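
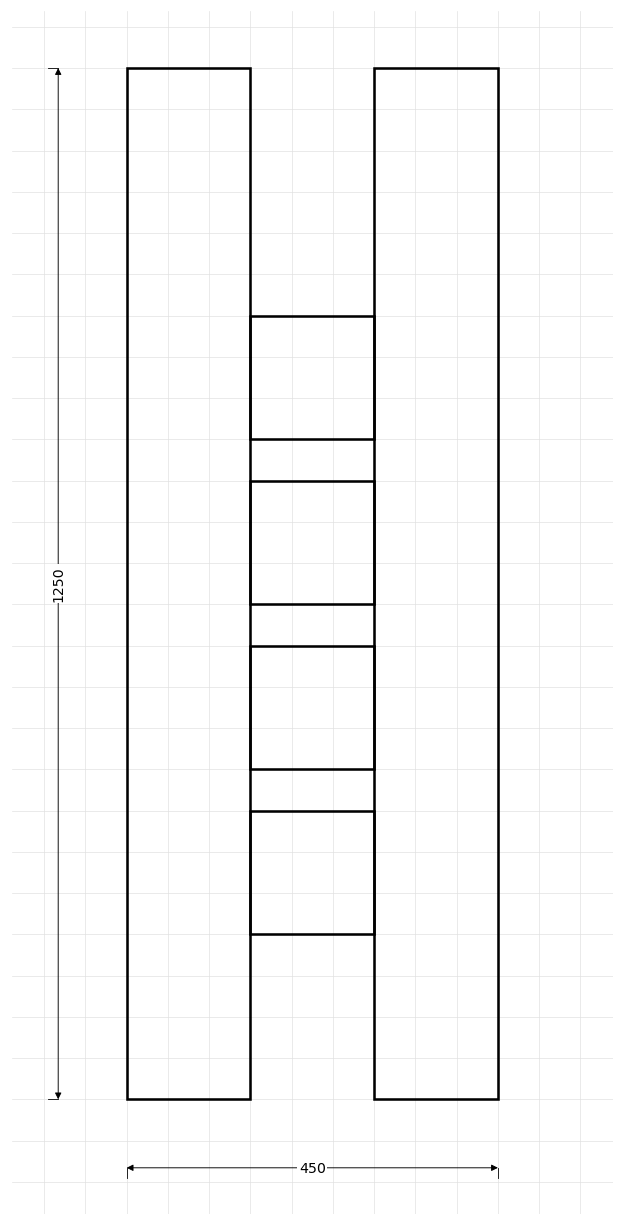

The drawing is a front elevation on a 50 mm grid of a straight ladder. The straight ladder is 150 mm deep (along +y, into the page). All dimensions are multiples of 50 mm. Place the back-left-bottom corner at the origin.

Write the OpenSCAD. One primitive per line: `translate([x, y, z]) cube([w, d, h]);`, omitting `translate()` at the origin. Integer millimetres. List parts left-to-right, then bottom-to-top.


cube([150, 150, 1250]);
translate([150, 0, 200]) cube([150, 150, 150]);
translate([150, 0, 400]) cube([150, 150, 150]);
translate([150, 0, 600]) cube([150, 150, 150]);
translate([150, 0, 800]) cube([150, 150, 150]);
translate([300, 0, 0]) cube([150, 150, 1250]);


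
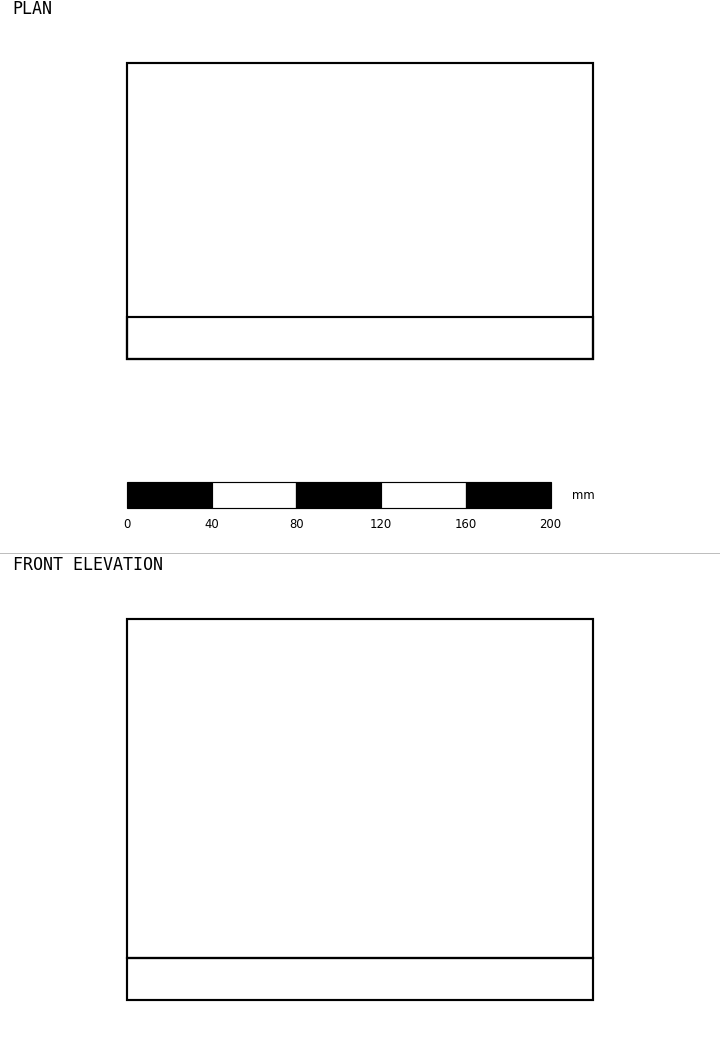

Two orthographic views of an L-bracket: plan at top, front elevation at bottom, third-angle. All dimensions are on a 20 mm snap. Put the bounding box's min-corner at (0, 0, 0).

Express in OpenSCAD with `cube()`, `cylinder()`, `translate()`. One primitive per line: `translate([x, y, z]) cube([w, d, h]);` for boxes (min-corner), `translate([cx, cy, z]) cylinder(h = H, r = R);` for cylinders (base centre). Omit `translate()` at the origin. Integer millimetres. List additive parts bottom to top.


cube([220, 140, 20]);
translate([0, 0, 20]) cube([220, 20, 160]);


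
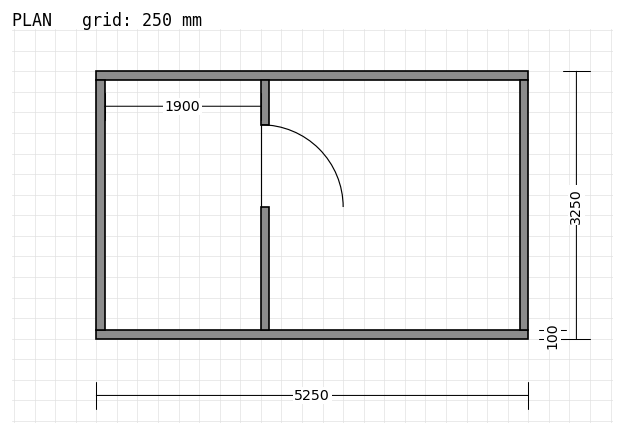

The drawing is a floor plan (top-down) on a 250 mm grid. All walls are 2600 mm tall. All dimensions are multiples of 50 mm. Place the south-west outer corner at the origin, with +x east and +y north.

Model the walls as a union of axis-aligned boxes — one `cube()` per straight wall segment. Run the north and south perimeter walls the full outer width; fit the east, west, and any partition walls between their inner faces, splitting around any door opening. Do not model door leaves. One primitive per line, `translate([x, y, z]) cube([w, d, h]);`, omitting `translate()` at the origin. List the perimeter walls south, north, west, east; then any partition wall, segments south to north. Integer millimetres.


cube([5250, 100, 2600]);
translate([0, 3150, 0]) cube([5250, 100, 2600]);
translate([0, 100, 0]) cube([100, 3050, 2600]);
translate([5150, 100, 0]) cube([100, 3050, 2600]);
translate([2000, 100, 0]) cube([100, 1500, 2600]);
translate([2000, 2600, 0]) cube([100, 550, 2600]);


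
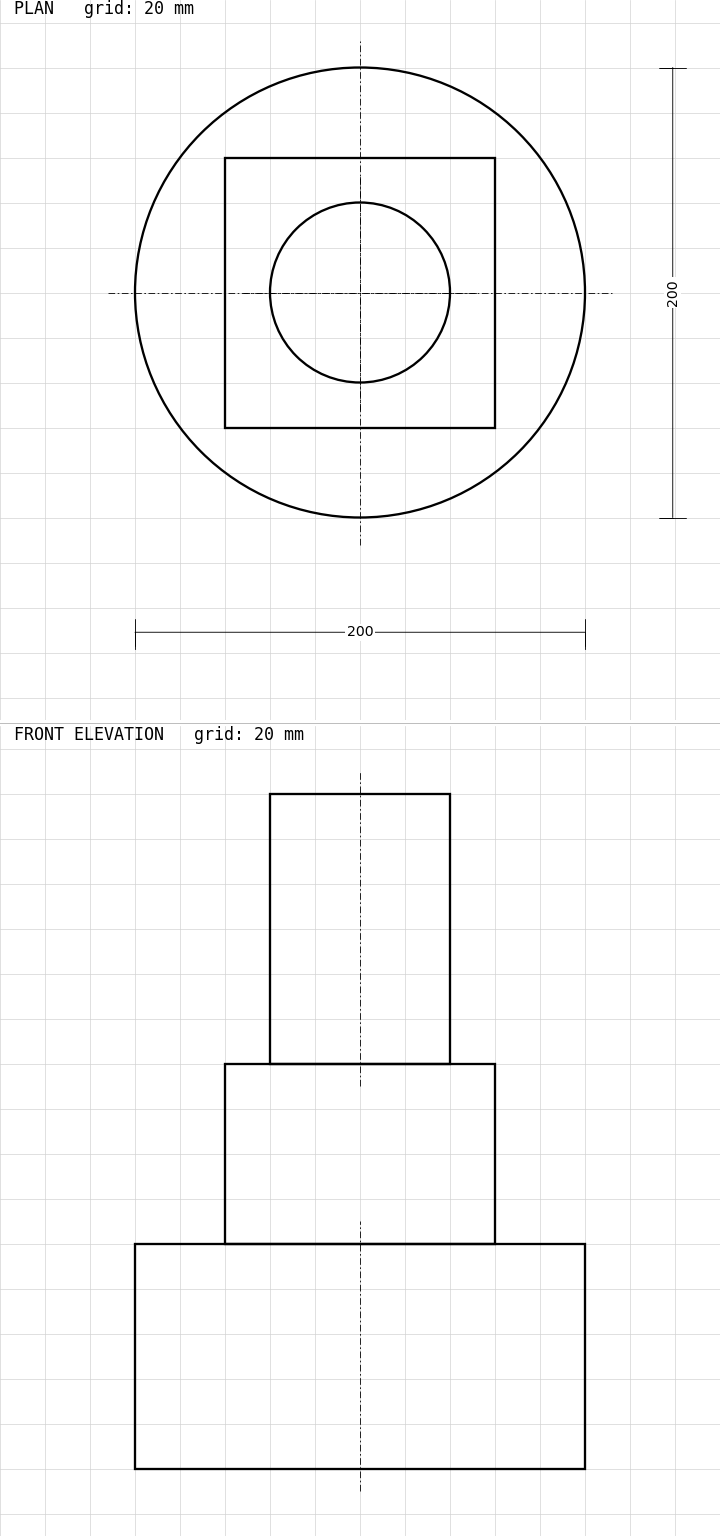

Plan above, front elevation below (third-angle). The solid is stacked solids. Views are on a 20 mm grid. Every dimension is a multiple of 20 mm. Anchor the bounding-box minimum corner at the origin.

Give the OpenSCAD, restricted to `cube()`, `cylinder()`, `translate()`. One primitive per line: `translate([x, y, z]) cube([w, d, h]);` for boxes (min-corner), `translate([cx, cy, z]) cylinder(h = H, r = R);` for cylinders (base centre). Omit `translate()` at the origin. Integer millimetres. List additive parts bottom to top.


translate([100, 100, 0]) cylinder(h = 100, r = 100);
translate([40, 40, 100]) cube([120, 120, 80]);
translate([100, 100, 180]) cylinder(h = 120, r = 40);


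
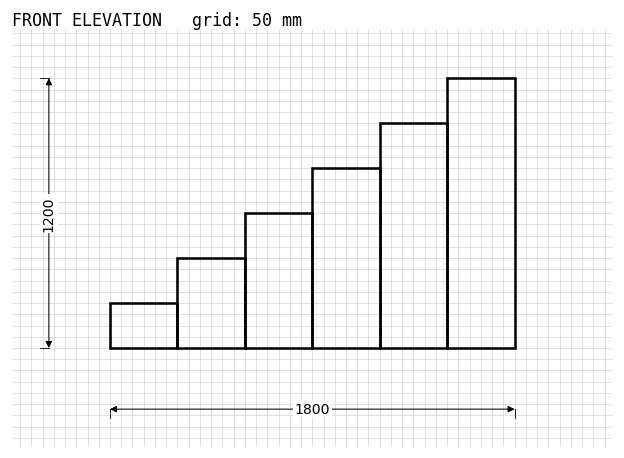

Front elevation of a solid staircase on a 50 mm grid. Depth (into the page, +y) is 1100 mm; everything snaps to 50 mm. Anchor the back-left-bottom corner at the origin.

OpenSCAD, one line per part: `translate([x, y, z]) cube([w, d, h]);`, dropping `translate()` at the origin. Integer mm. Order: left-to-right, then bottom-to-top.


cube([300, 1100, 200]);
translate([300, 0, 0]) cube([300, 1100, 400]);
translate([600, 0, 0]) cube([300, 1100, 600]);
translate([900, 0, 0]) cube([300, 1100, 800]);
translate([1200, 0, 0]) cube([300, 1100, 1000]);
translate([1500, 0, 0]) cube([300, 1100, 1200]);


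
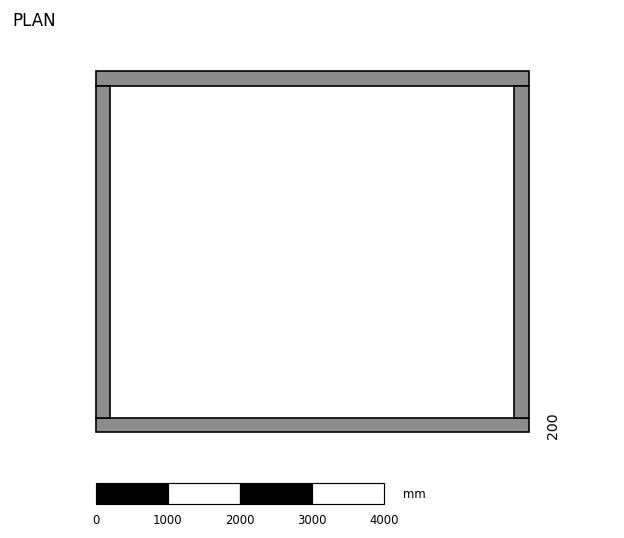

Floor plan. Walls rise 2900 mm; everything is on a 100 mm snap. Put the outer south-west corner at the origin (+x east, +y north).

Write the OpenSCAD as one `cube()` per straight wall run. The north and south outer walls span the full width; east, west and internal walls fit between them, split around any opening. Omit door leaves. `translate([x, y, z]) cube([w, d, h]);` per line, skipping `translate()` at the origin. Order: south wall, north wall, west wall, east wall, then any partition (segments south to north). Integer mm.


cube([6000, 200, 2900]);
translate([0, 4800, 0]) cube([6000, 200, 2900]);
translate([0, 200, 0]) cube([200, 4600, 2900]);
translate([5800, 200, 0]) cube([200, 4600, 2900]);


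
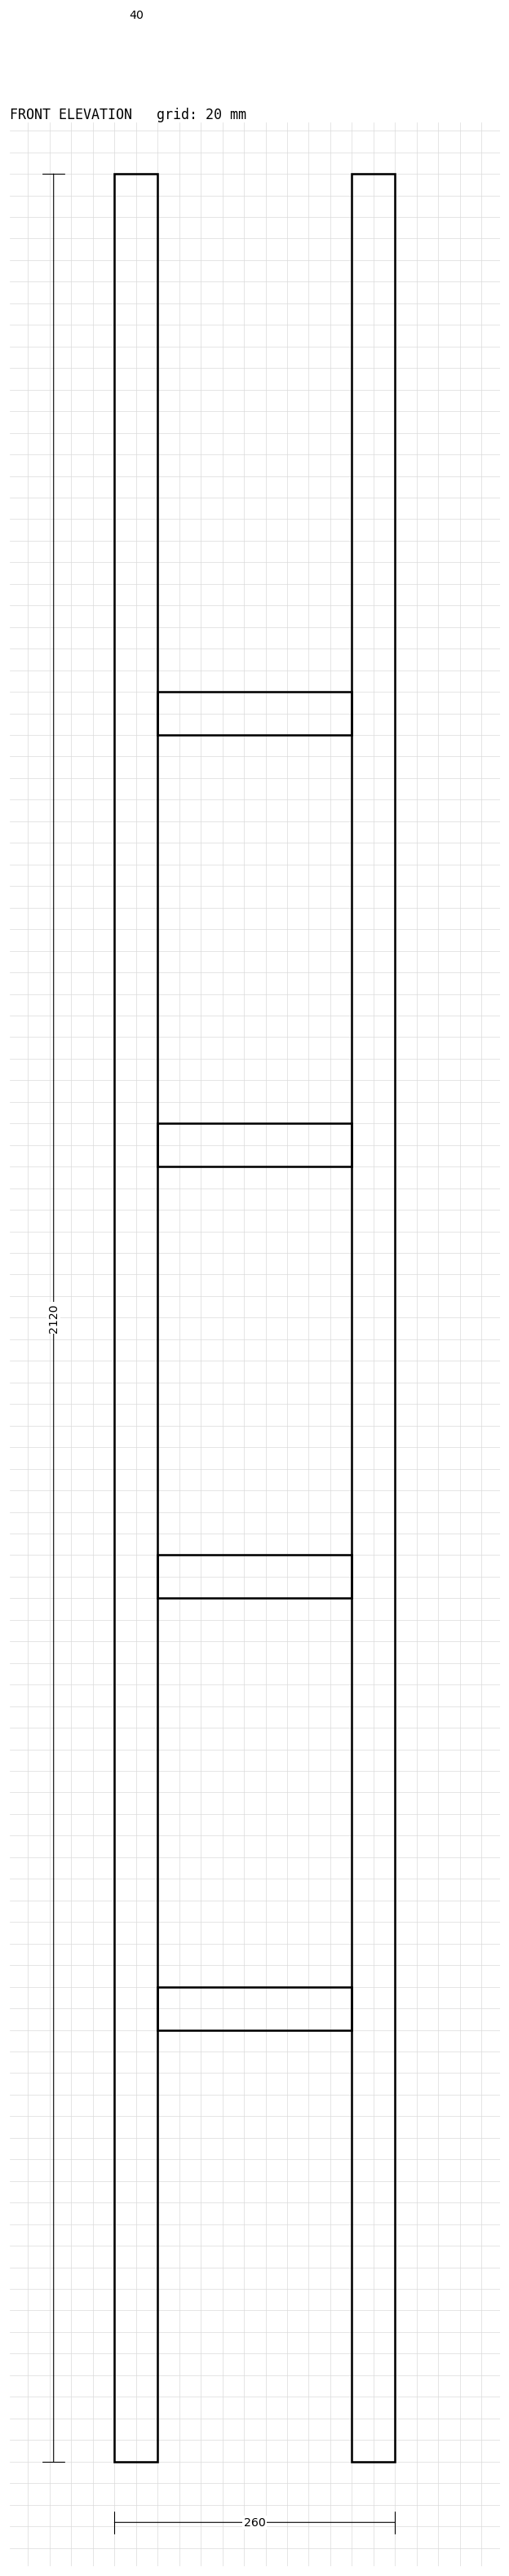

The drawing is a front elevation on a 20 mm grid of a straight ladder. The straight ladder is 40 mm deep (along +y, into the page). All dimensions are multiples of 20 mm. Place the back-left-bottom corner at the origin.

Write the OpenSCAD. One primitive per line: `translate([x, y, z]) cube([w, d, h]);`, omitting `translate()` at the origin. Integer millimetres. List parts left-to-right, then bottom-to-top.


cube([40, 40, 2120]);
translate([40, 0, 400]) cube([180, 40, 40]);
translate([40, 0, 800]) cube([180, 40, 40]);
translate([40, 0, 1200]) cube([180, 40, 40]);
translate([40, 0, 1600]) cube([180, 40, 40]);
translate([220, 0, 0]) cube([40, 40, 2120]);


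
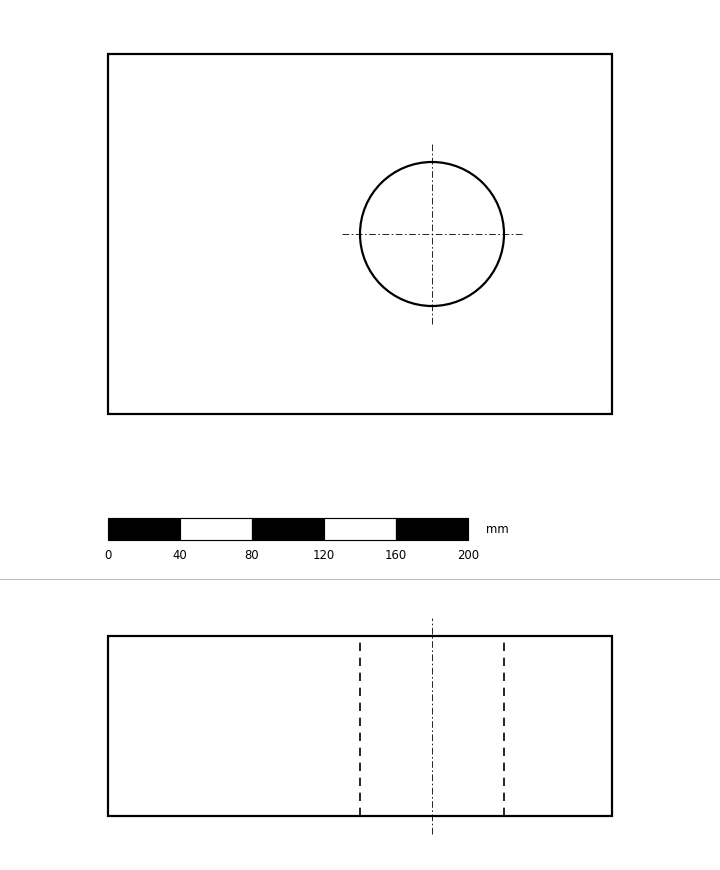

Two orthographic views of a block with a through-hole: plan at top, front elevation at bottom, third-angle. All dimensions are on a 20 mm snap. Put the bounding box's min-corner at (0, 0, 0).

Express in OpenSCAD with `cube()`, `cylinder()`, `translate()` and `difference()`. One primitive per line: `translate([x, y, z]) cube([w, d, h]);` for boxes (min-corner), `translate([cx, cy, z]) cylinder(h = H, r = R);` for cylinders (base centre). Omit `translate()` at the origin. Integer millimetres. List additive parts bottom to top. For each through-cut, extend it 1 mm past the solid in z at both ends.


difference() {
  cube([280, 200, 100]);
  translate([180, 100, -1]) cylinder(h = 102, r = 40);
}


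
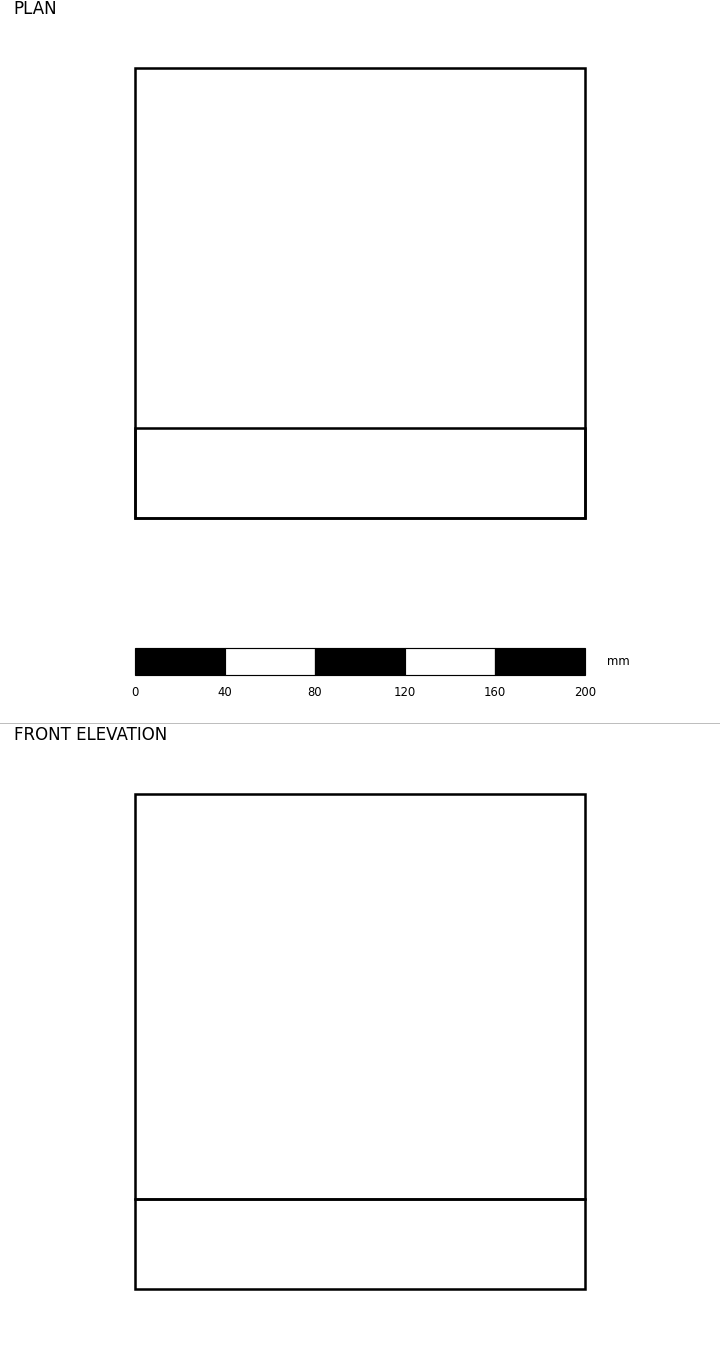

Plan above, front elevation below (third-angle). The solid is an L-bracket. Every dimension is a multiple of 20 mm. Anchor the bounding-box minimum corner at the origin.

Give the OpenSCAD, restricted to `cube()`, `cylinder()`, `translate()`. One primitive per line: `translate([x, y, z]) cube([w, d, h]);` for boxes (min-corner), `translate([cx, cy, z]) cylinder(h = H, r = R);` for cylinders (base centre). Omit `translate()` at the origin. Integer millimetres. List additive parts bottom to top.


cube([200, 200, 40]);
translate([0, 0, 40]) cube([200, 40, 180]);


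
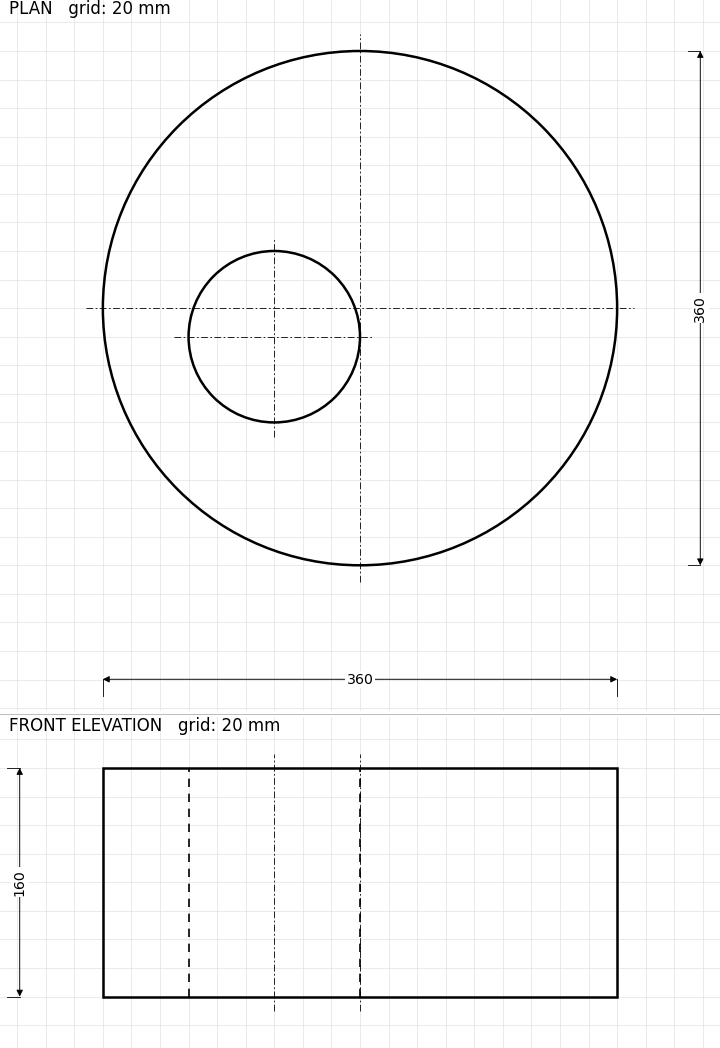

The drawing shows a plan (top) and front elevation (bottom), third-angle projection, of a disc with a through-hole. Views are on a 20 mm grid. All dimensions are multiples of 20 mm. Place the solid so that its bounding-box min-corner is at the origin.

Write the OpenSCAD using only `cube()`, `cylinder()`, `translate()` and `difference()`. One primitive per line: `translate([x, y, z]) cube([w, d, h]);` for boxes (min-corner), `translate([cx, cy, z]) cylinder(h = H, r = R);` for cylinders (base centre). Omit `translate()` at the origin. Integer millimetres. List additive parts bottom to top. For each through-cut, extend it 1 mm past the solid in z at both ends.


difference() {
  translate([180, 180, 0]) cylinder(h = 160, r = 180);
  translate([120, 160, -1]) cylinder(h = 162, r = 60);
}


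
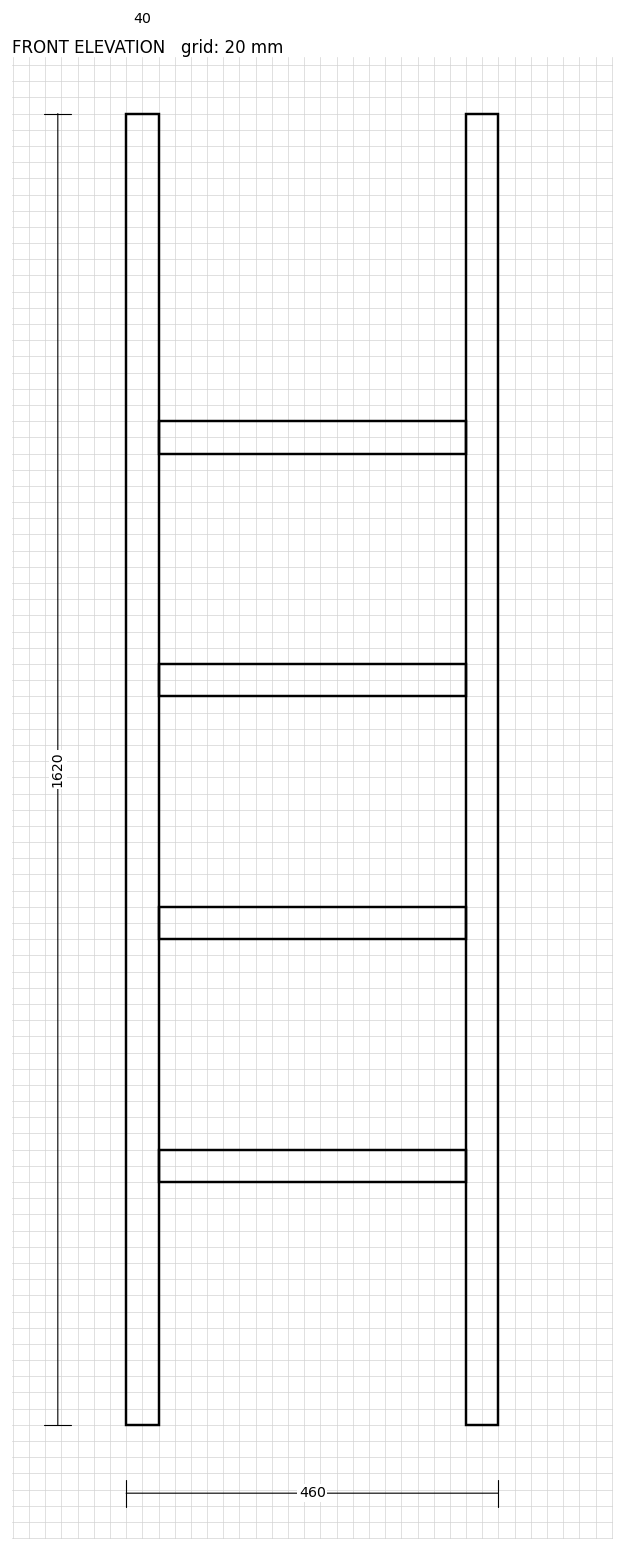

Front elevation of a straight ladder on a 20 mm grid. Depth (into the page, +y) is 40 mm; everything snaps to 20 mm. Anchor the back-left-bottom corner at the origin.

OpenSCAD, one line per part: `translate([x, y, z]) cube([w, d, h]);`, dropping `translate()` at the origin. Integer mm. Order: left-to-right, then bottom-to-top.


cube([40, 40, 1620]);
translate([40, 0, 300]) cube([380, 40, 40]);
translate([40, 0, 600]) cube([380, 40, 40]);
translate([40, 0, 900]) cube([380, 40, 40]);
translate([40, 0, 1200]) cube([380, 40, 40]);
translate([420, 0, 0]) cube([40, 40, 1620]);


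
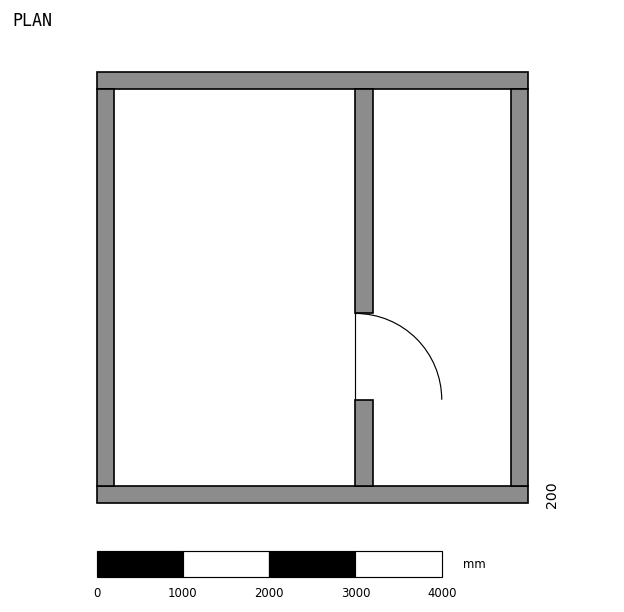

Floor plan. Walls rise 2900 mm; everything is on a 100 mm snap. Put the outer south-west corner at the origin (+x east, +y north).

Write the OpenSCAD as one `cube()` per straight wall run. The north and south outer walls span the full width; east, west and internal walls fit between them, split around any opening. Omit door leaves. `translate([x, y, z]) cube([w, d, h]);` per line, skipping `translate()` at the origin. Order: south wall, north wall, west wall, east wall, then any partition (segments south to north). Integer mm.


cube([5000, 200, 2900]);
translate([0, 4800, 0]) cube([5000, 200, 2900]);
translate([0, 200, 0]) cube([200, 4600, 2900]);
translate([4800, 200, 0]) cube([200, 4600, 2900]);
translate([3000, 200, 0]) cube([200, 1000, 2900]);
translate([3000, 2200, 0]) cube([200, 2600, 2900]);


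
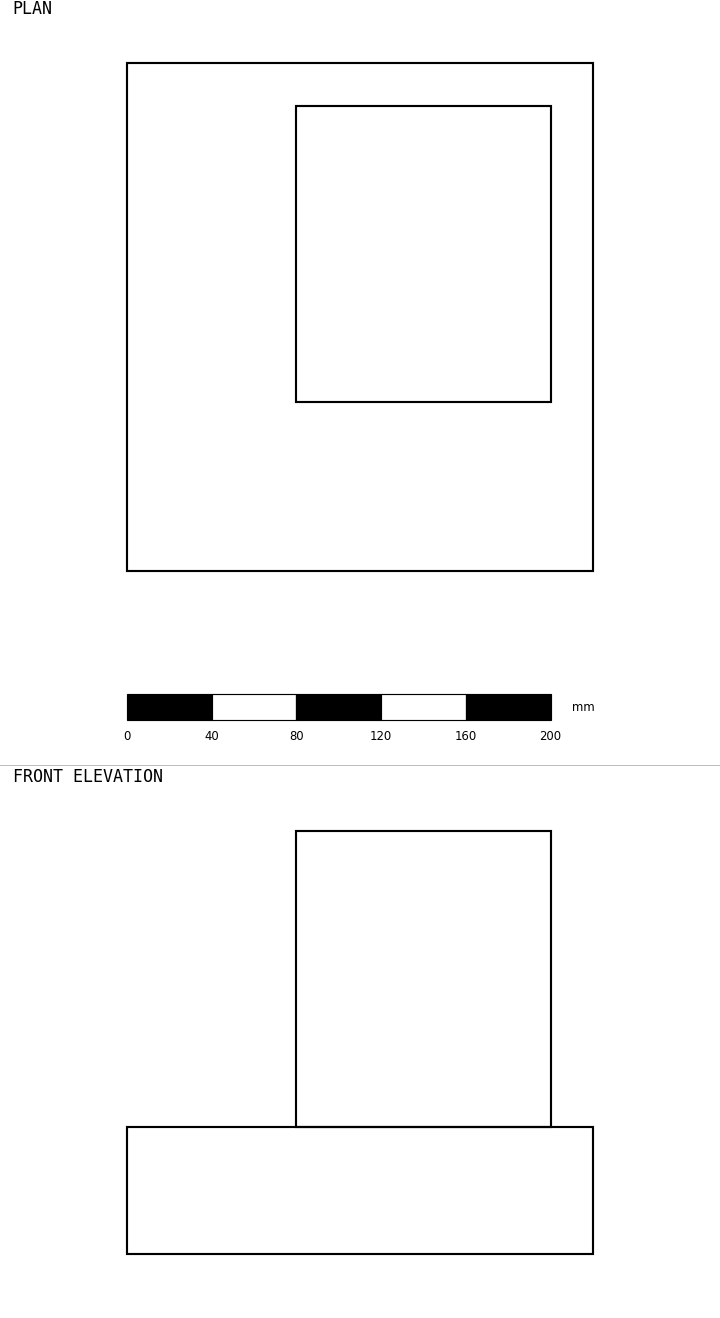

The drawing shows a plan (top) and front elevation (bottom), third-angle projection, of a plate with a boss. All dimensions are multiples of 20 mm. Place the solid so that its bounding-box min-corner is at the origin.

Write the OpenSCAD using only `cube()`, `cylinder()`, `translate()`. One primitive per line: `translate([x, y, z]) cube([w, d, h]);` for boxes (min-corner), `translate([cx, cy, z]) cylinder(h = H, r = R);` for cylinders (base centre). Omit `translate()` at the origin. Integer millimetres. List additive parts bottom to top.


cube([220, 240, 60]);
translate([80, 80, 60]) cube([120, 140, 140]);


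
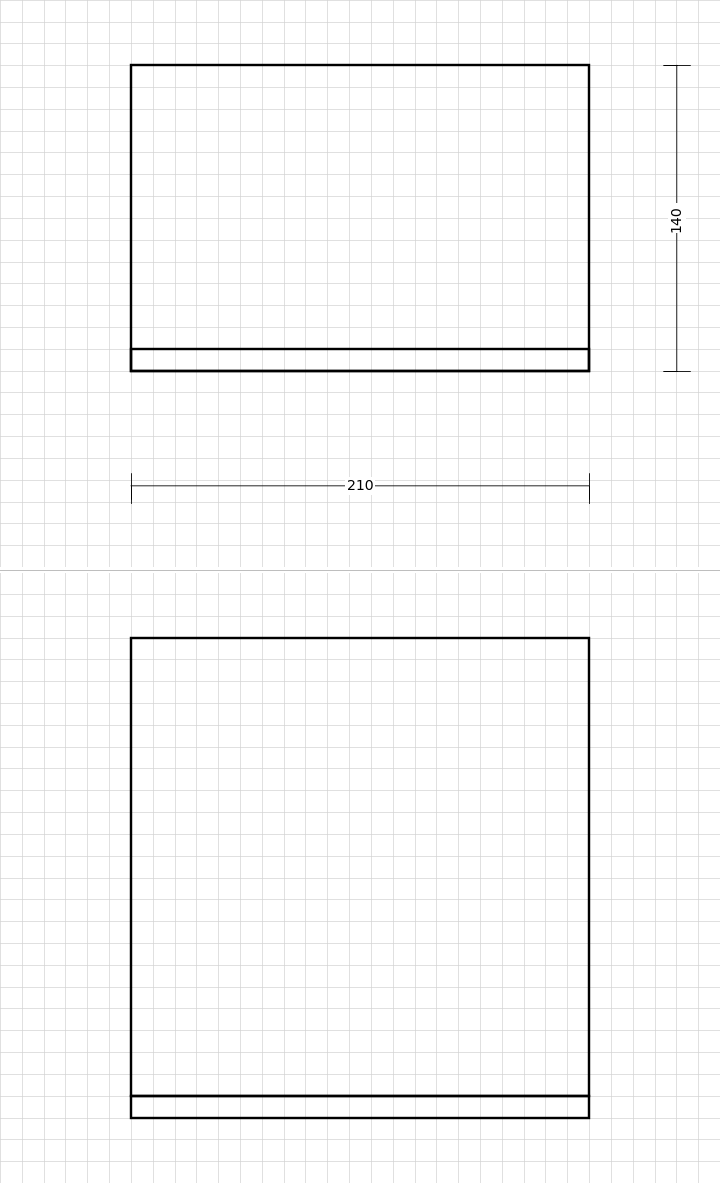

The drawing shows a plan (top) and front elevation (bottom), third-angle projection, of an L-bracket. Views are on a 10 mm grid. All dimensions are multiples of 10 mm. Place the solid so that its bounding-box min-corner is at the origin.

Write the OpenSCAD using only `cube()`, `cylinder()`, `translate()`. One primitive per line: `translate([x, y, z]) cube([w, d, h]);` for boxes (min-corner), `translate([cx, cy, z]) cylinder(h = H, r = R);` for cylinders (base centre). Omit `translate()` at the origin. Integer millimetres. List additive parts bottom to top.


cube([210, 140, 10]);
translate([0, 0, 10]) cube([210, 10, 210]);


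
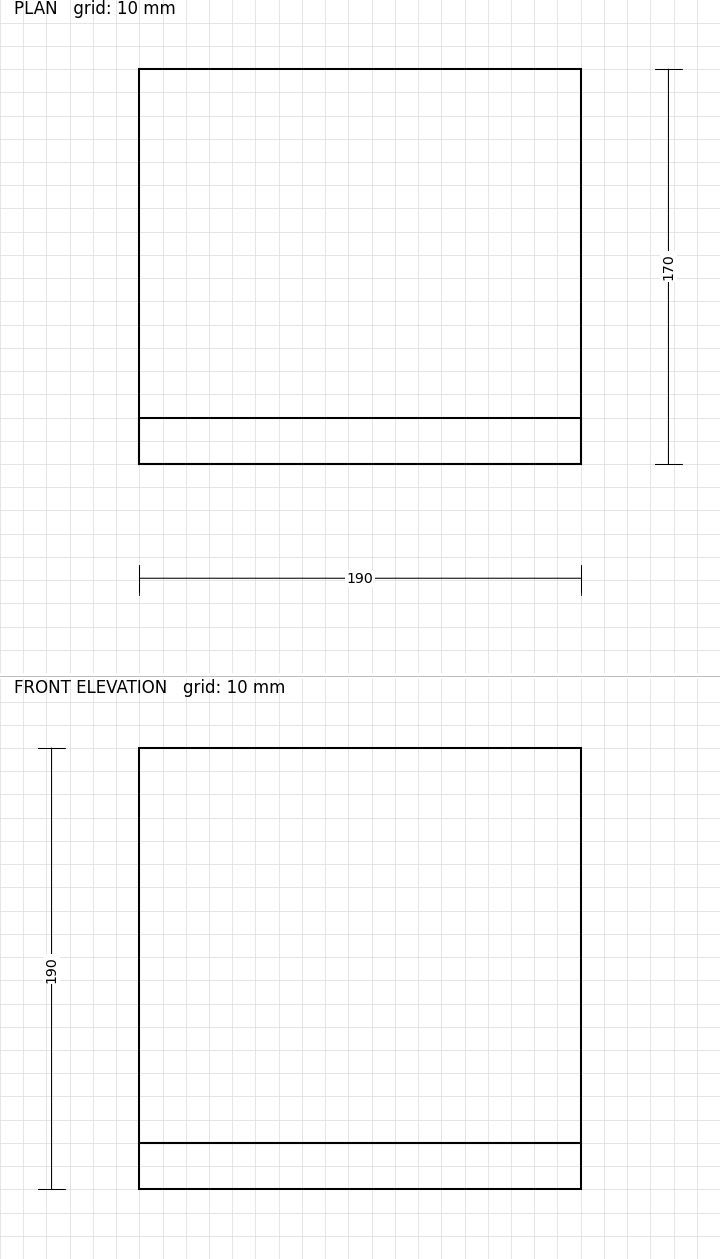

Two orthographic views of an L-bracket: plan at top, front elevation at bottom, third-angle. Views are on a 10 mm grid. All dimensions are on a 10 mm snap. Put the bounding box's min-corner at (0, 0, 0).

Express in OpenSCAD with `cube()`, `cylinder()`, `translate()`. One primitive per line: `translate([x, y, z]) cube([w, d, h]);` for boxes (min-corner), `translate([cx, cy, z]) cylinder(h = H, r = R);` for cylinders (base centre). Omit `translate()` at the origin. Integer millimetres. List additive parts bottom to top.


cube([190, 170, 20]);
translate([0, 0, 20]) cube([190, 20, 170]);


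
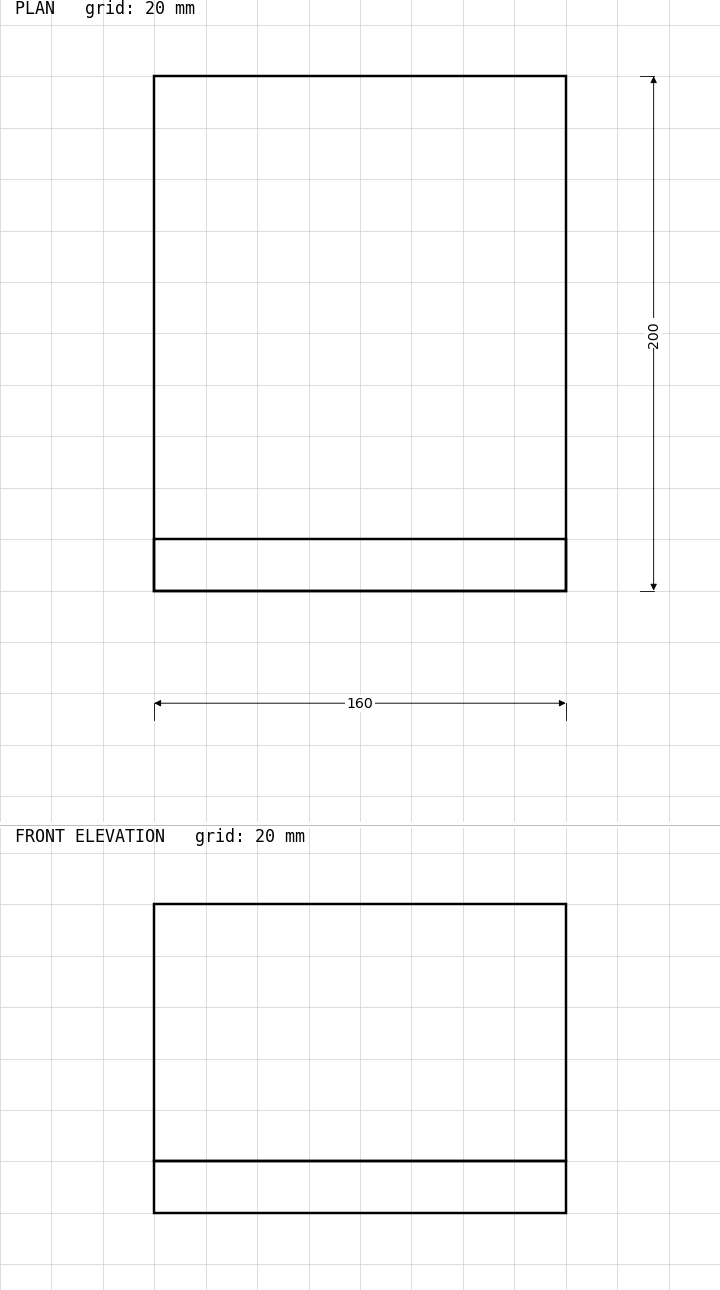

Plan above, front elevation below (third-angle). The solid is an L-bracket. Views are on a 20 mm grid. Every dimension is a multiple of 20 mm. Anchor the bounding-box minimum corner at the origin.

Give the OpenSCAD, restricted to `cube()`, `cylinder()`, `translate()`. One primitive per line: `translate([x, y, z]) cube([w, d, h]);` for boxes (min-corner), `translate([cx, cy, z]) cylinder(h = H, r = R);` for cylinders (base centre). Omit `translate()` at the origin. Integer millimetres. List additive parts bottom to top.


cube([160, 200, 20]);
translate([0, 0, 20]) cube([160, 20, 100]);


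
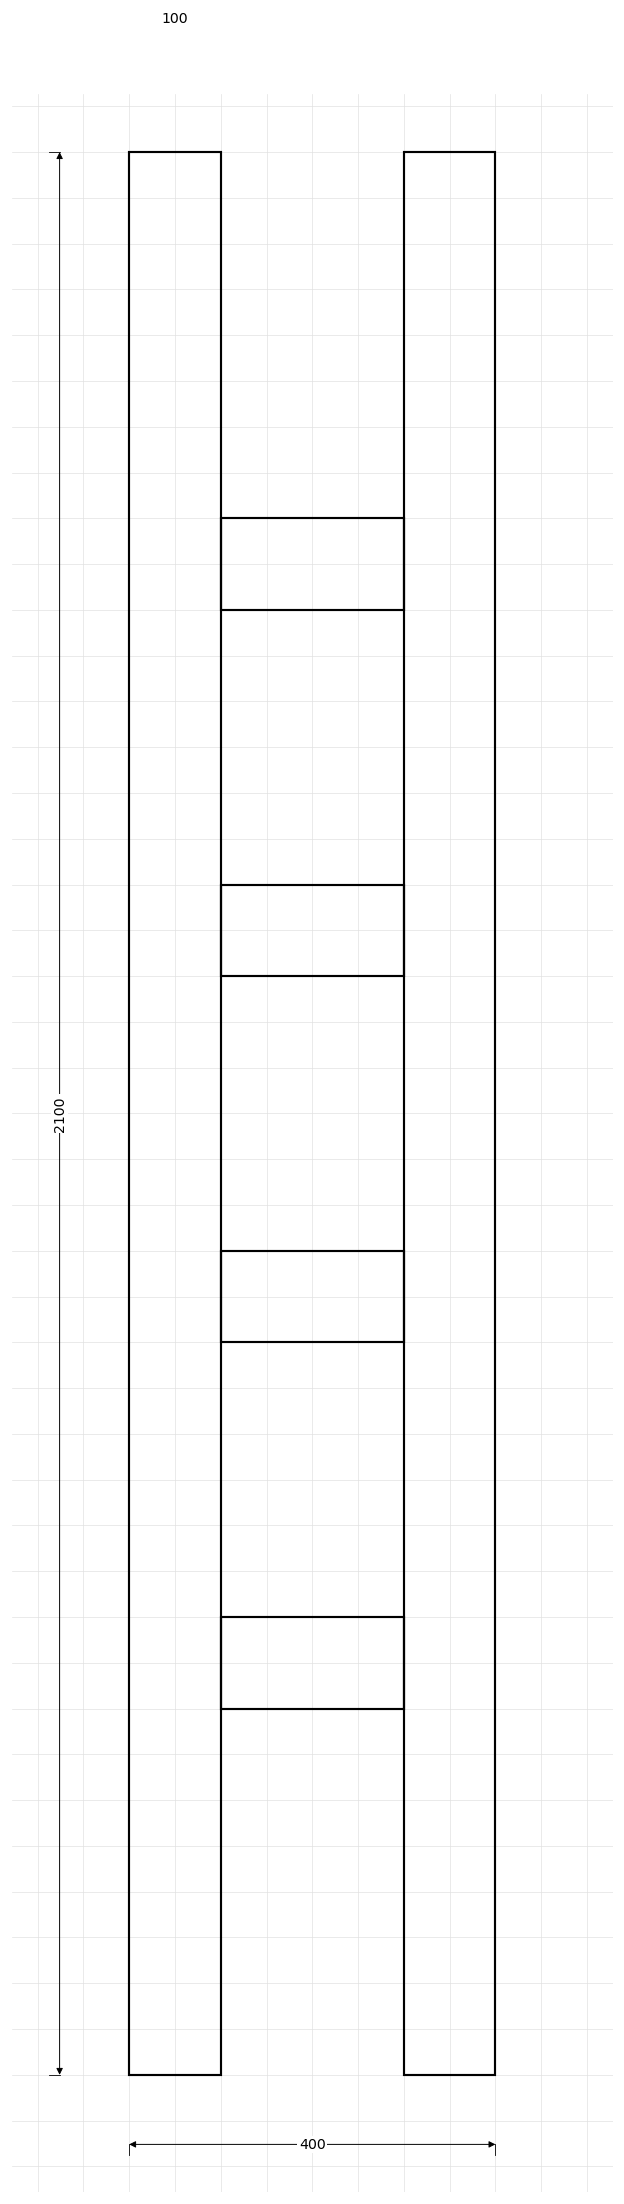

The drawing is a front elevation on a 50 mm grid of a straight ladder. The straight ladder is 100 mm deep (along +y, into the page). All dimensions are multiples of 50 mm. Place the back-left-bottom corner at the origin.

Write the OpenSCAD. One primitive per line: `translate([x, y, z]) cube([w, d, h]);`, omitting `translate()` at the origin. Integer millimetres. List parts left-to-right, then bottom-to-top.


cube([100, 100, 2100]);
translate([100, 0, 400]) cube([200, 100, 100]);
translate([100, 0, 800]) cube([200, 100, 100]);
translate([100, 0, 1200]) cube([200, 100, 100]);
translate([100, 0, 1600]) cube([200, 100, 100]);
translate([300, 0, 0]) cube([100, 100, 2100]);


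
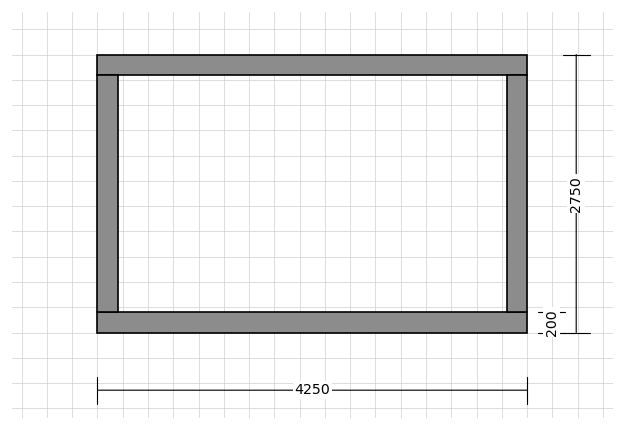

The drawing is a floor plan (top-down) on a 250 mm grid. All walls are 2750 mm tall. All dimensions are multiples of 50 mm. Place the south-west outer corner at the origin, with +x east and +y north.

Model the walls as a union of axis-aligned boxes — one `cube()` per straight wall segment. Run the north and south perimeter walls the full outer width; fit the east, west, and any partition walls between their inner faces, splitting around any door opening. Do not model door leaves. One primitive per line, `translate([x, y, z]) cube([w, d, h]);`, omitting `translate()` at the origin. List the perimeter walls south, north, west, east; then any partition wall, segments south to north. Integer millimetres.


cube([4250, 200, 2750]);
translate([0, 2550, 0]) cube([4250, 200, 2750]);
translate([0, 200, 0]) cube([200, 2350, 2750]);
translate([4050, 200, 0]) cube([200, 2350, 2750]);


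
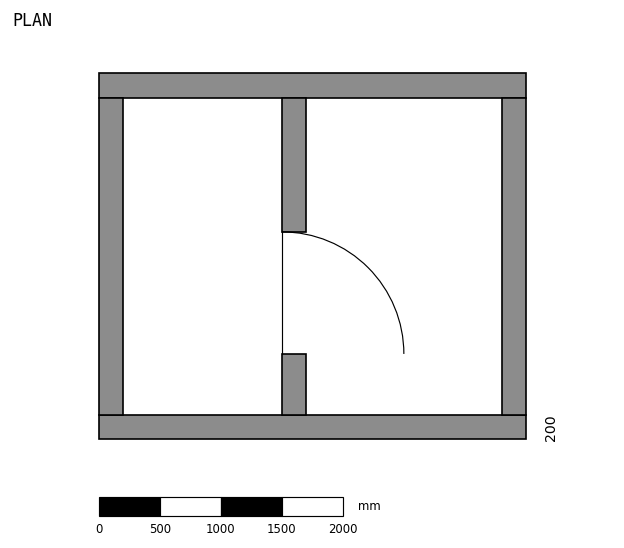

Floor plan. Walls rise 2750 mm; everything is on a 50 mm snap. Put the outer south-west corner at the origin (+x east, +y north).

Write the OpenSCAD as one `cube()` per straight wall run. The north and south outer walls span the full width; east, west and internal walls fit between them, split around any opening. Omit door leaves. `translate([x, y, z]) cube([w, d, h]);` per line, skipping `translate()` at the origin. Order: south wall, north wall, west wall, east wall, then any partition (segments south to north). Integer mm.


cube([3500, 200, 2750]);
translate([0, 2800, 0]) cube([3500, 200, 2750]);
translate([0, 200, 0]) cube([200, 2600, 2750]);
translate([3300, 200, 0]) cube([200, 2600, 2750]);
translate([1500, 200, 0]) cube([200, 500, 2750]);
translate([1500, 1700, 0]) cube([200, 1100, 2750]);


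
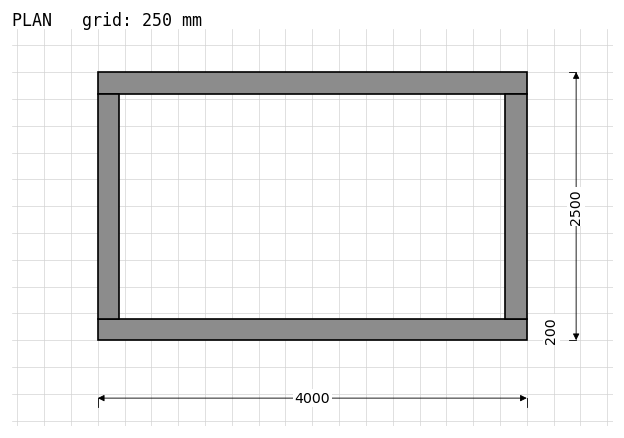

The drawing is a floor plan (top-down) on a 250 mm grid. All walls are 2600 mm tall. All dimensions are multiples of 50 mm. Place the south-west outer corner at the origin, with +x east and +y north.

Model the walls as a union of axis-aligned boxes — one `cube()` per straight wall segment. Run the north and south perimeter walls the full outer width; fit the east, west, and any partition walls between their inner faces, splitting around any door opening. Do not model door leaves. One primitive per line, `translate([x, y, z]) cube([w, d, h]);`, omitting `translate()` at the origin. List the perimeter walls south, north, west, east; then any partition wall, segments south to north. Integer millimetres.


cube([4000, 200, 2600]);
translate([0, 2300, 0]) cube([4000, 200, 2600]);
translate([0, 200, 0]) cube([200, 2100, 2600]);
translate([3800, 200, 0]) cube([200, 2100, 2600]);


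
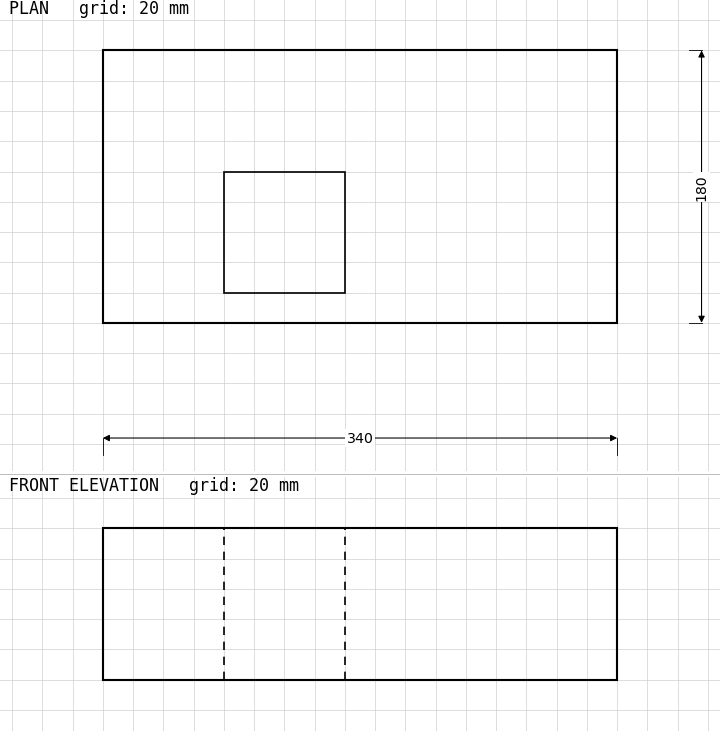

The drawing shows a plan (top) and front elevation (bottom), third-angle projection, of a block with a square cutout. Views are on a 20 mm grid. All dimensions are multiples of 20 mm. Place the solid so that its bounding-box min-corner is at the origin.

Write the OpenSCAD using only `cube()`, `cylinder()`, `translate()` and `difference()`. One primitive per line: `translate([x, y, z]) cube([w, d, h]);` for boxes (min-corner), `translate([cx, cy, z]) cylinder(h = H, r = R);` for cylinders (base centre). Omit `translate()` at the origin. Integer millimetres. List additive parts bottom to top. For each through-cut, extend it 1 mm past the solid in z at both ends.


difference() {
  cube([340, 180, 100]);
  translate([80, 20, -1]) cube([80, 80, 102]);
}


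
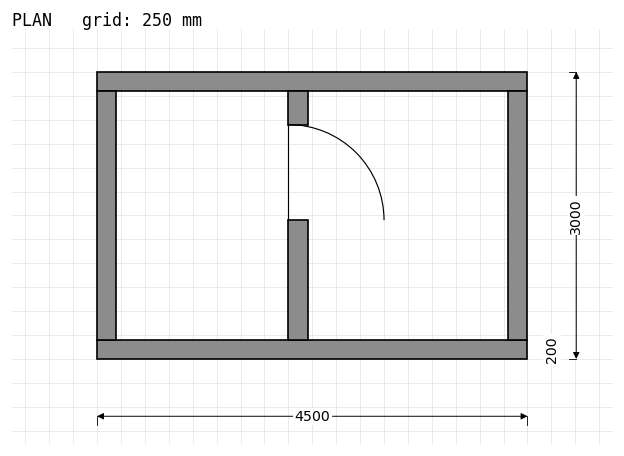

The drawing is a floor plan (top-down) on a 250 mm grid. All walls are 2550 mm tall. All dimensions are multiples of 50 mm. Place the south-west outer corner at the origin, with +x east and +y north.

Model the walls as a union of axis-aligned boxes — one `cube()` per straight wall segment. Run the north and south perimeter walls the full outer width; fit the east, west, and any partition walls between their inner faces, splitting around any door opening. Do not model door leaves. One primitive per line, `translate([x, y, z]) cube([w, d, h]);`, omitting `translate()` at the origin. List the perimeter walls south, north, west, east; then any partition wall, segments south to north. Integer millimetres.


cube([4500, 200, 2550]);
translate([0, 2800, 0]) cube([4500, 200, 2550]);
translate([0, 200, 0]) cube([200, 2600, 2550]);
translate([4300, 200, 0]) cube([200, 2600, 2550]);
translate([2000, 200, 0]) cube([200, 1250, 2550]);
translate([2000, 2450, 0]) cube([200, 350, 2550]);


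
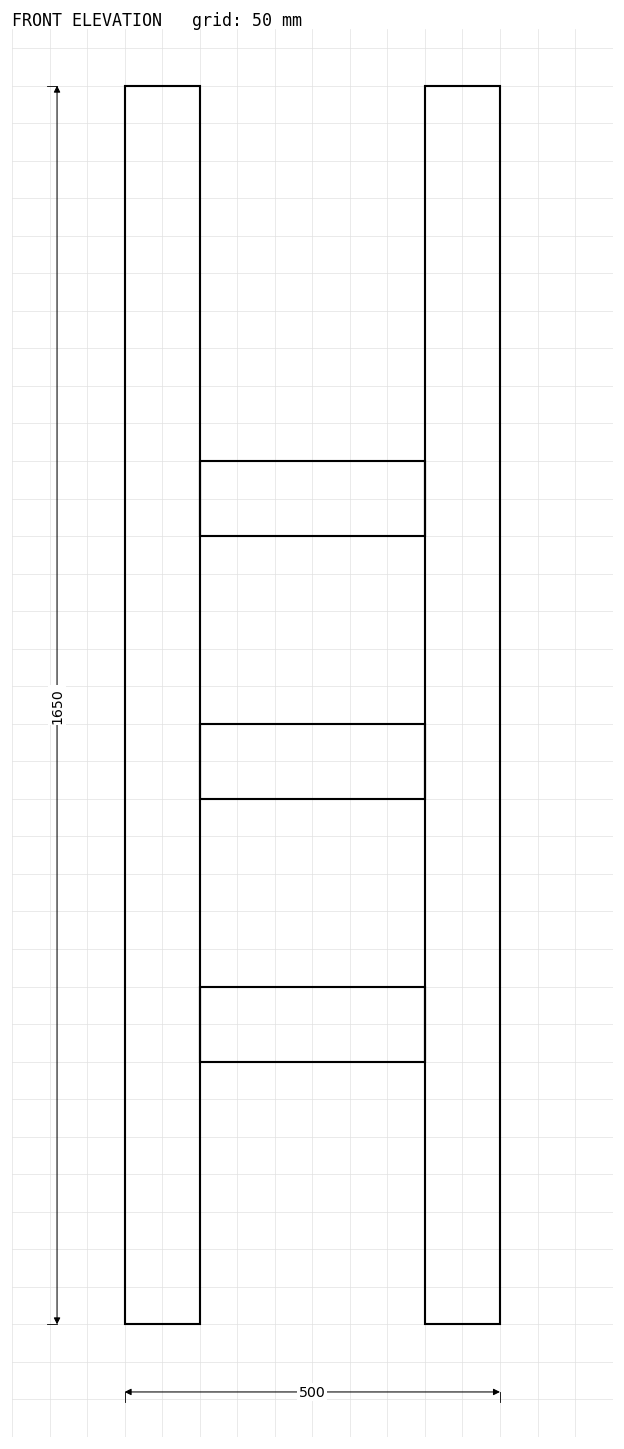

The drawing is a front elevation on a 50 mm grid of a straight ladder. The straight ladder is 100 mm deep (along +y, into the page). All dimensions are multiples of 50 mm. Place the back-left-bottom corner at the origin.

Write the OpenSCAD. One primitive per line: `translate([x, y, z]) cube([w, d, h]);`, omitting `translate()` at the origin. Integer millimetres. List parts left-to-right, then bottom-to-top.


cube([100, 100, 1650]);
translate([100, 0, 350]) cube([300, 100, 100]);
translate([100, 0, 700]) cube([300, 100, 100]);
translate([100, 0, 1050]) cube([300, 100, 100]);
translate([400, 0, 0]) cube([100, 100, 1650]);


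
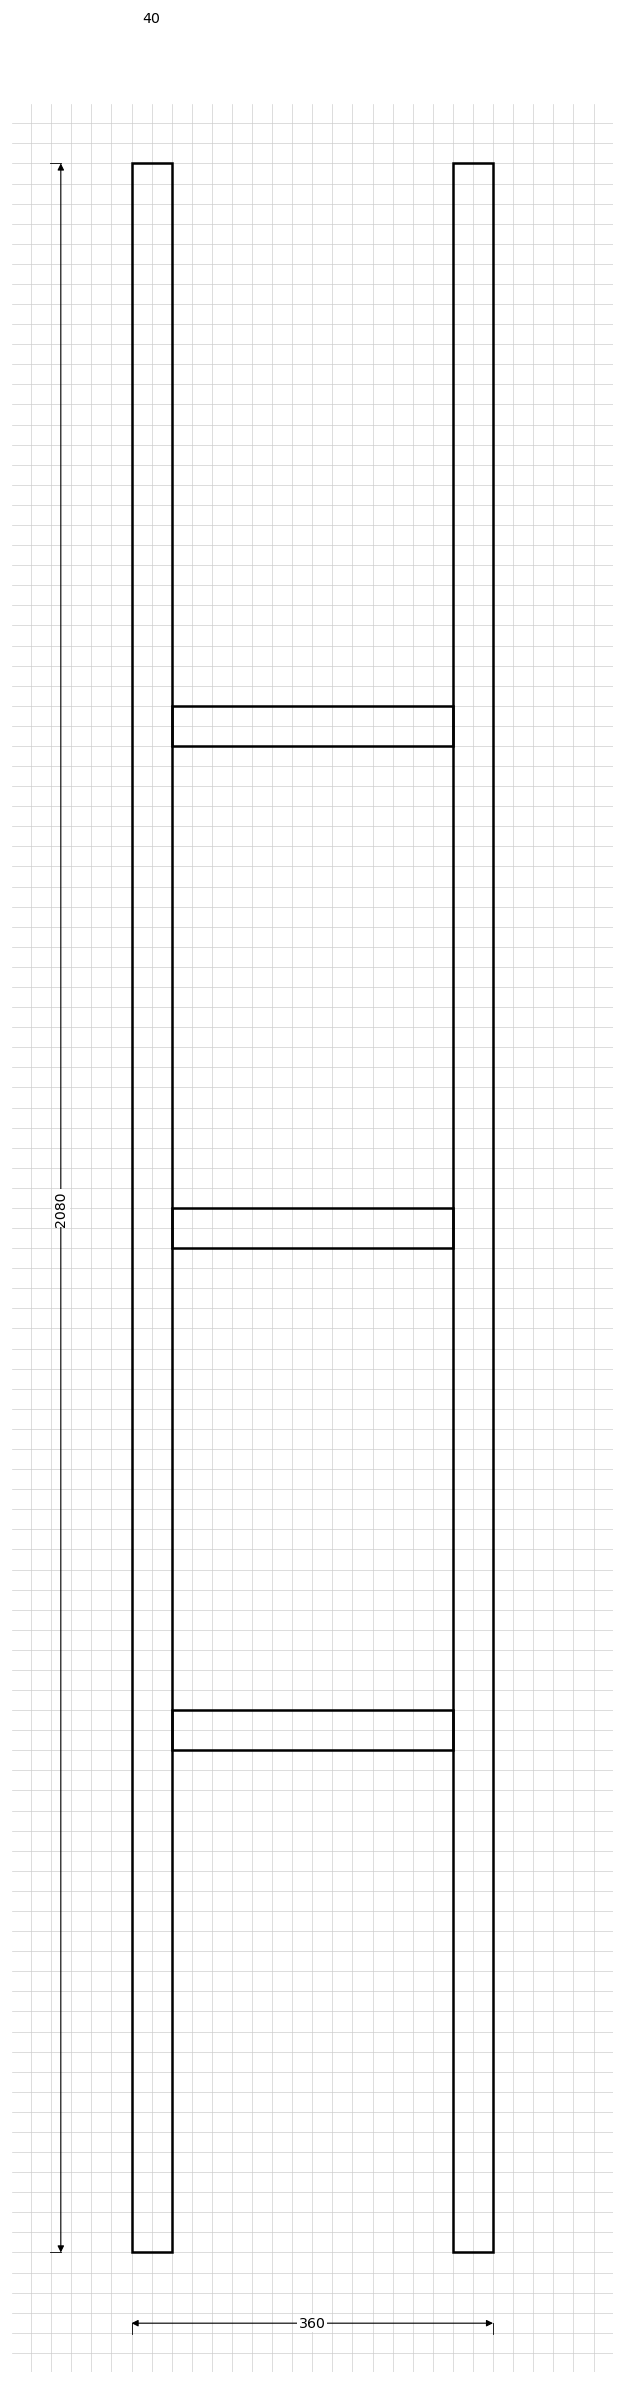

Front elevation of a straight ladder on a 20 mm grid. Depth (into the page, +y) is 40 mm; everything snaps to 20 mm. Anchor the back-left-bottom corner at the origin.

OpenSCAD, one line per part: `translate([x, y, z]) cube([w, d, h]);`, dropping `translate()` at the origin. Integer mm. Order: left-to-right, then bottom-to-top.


cube([40, 40, 2080]);
translate([40, 0, 500]) cube([280, 40, 40]);
translate([40, 0, 1000]) cube([280, 40, 40]);
translate([40, 0, 1500]) cube([280, 40, 40]);
translate([320, 0, 0]) cube([40, 40, 2080]);


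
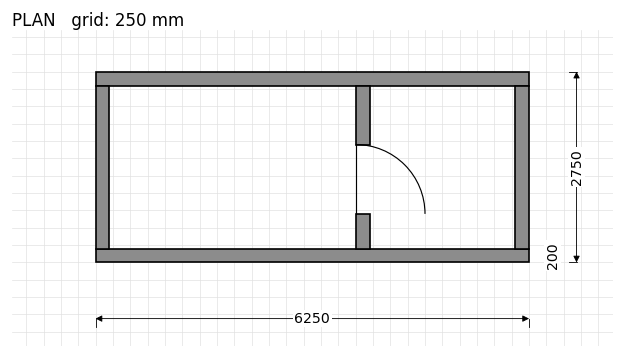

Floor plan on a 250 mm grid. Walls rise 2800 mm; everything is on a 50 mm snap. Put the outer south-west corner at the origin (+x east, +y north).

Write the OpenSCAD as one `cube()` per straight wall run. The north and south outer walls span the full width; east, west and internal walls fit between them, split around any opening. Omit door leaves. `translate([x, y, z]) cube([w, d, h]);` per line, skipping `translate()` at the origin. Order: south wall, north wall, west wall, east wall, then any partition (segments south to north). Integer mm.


cube([6250, 200, 2800]);
translate([0, 2550, 0]) cube([6250, 200, 2800]);
translate([0, 200, 0]) cube([200, 2350, 2800]);
translate([6050, 200, 0]) cube([200, 2350, 2800]);
translate([3750, 200, 0]) cube([200, 500, 2800]);
translate([3750, 1700, 0]) cube([200, 850, 2800]);


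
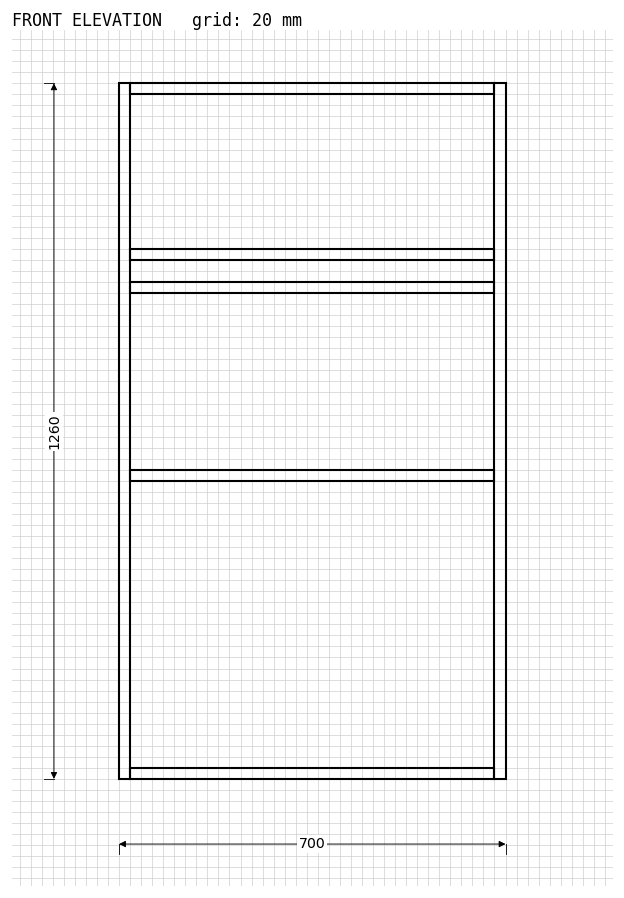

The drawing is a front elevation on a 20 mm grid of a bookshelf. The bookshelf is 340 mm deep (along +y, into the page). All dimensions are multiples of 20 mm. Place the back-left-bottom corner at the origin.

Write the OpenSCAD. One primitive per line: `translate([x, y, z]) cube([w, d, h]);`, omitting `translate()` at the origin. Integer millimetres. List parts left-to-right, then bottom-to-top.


cube([20, 340, 1260]);
translate([20, 0, 0]) cube([660, 340, 20]);
translate([20, 0, 540]) cube([660, 340, 20]);
translate([20, 0, 880]) cube([660, 340, 20]);
translate([20, 0, 940]) cube([660, 340, 20]);
translate([20, 0, 1240]) cube([660, 340, 20]);
translate([680, 0, 0]) cube([20, 340, 1260]);


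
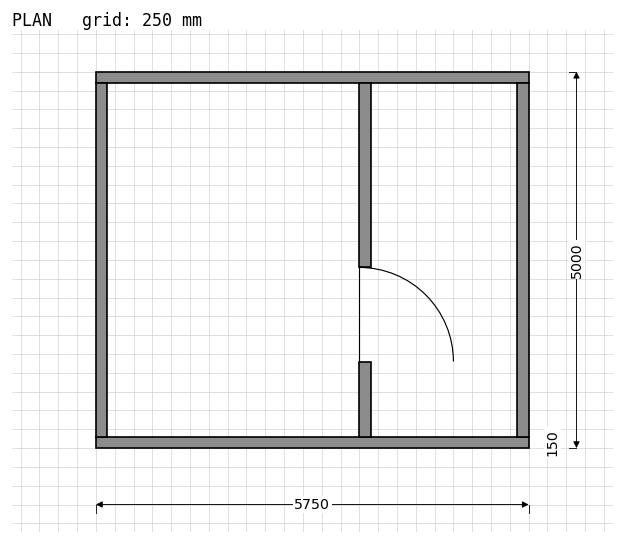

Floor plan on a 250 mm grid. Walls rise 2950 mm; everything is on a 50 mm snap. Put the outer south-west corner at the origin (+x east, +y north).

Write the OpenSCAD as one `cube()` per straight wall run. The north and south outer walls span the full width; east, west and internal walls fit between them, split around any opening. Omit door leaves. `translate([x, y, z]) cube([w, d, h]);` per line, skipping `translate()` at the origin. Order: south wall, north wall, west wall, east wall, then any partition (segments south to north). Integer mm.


cube([5750, 150, 2950]);
translate([0, 4850, 0]) cube([5750, 150, 2950]);
translate([0, 150, 0]) cube([150, 4700, 2950]);
translate([5600, 150, 0]) cube([150, 4700, 2950]);
translate([3500, 150, 0]) cube([150, 1000, 2950]);
translate([3500, 2400, 0]) cube([150, 2450, 2950]);


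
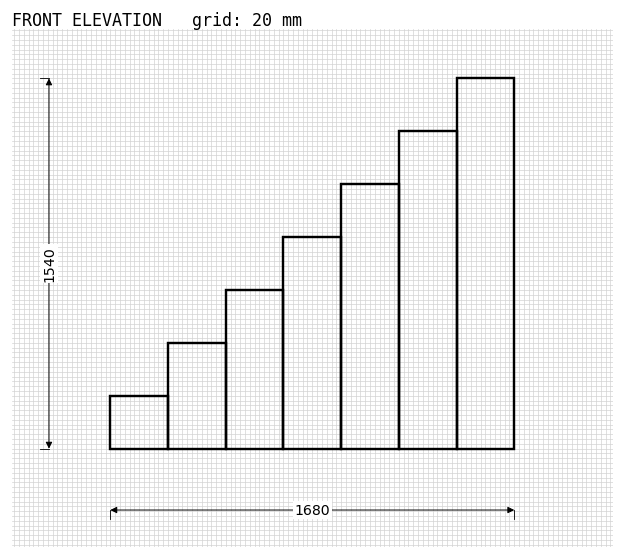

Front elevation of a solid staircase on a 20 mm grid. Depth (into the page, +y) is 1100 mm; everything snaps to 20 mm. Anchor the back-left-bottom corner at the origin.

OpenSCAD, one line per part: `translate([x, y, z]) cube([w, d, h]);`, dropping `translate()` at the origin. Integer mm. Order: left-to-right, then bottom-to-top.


cube([240, 1100, 220]);
translate([240, 0, 0]) cube([240, 1100, 440]);
translate([480, 0, 0]) cube([240, 1100, 660]);
translate([720, 0, 0]) cube([240, 1100, 880]);
translate([960, 0, 0]) cube([240, 1100, 1100]);
translate([1200, 0, 0]) cube([240, 1100, 1320]);
translate([1440, 0, 0]) cube([240, 1100, 1540]);


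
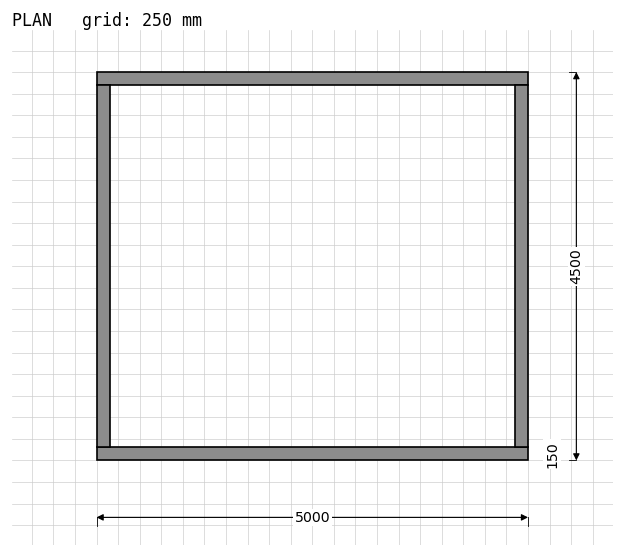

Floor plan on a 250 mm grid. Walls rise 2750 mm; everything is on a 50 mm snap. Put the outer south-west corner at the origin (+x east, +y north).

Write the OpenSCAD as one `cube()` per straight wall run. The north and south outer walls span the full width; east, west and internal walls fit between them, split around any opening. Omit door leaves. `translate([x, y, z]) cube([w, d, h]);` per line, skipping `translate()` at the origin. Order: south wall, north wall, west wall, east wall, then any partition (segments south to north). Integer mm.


cube([5000, 150, 2750]);
translate([0, 4350, 0]) cube([5000, 150, 2750]);
translate([0, 150, 0]) cube([150, 4200, 2750]);
translate([4850, 150, 0]) cube([150, 4200, 2750]);


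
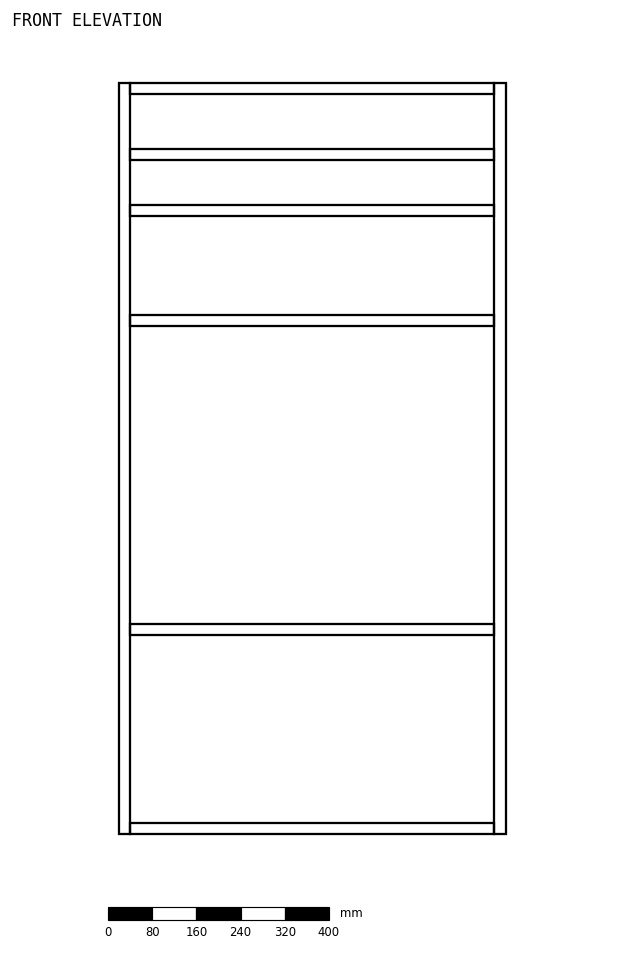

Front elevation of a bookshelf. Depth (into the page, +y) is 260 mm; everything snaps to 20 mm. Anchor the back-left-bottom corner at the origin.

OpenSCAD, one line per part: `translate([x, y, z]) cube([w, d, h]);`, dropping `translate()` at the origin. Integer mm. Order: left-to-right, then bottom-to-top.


cube([20, 260, 1360]);
translate([20, 0, 0]) cube([660, 260, 20]);
translate([20, 0, 360]) cube([660, 260, 20]);
translate([20, 0, 920]) cube([660, 260, 20]);
translate([20, 0, 1120]) cube([660, 260, 20]);
translate([20, 0, 1220]) cube([660, 260, 20]);
translate([20, 0, 1340]) cube([660, 260, 20]);
translate([680, 0, 0]) cube([20, 260, 1360]);


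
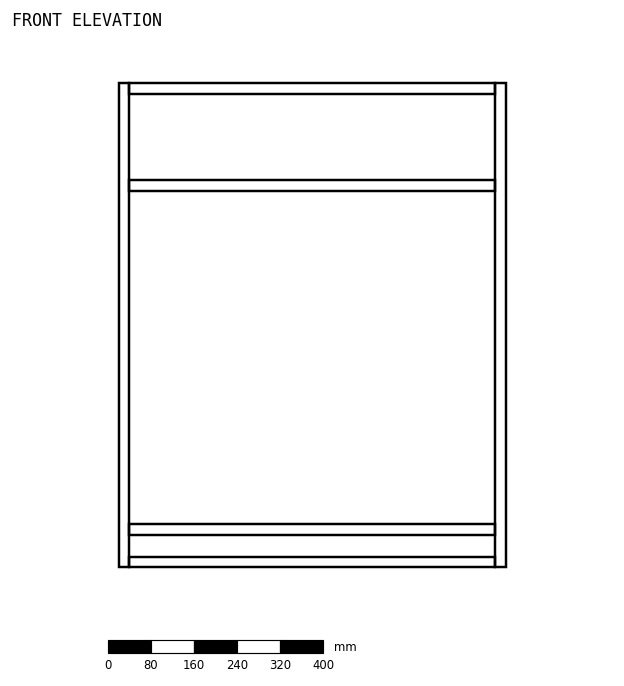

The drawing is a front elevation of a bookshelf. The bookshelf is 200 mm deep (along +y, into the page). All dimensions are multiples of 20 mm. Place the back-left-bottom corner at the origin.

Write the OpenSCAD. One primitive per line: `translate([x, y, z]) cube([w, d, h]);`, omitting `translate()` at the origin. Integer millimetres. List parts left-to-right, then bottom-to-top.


cube([20, 200, 900]);
translate([20, 0, 0]) cube([680, 200, 20]);
translate([20, 0, 60]) cube([680, 200, 20]);
translate([20, 0, 700]) cube([680, 200, 20]);
translate([20, 0, 880]) cube([680, 200, 20]);
translate([700, 0, 0]) cube([20, 200, 900]);


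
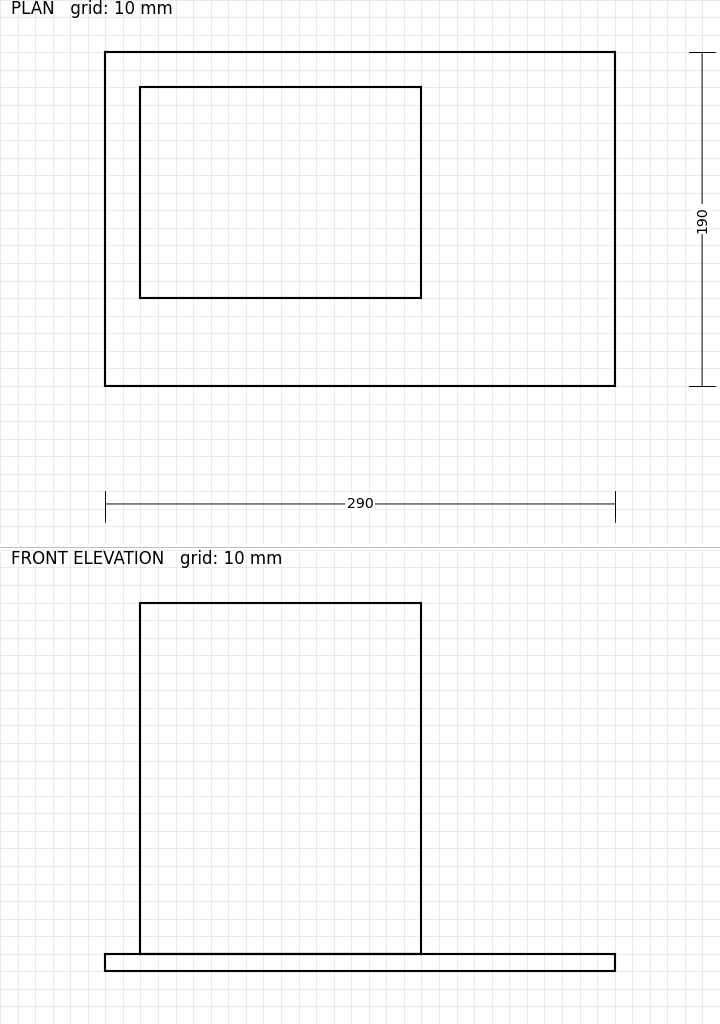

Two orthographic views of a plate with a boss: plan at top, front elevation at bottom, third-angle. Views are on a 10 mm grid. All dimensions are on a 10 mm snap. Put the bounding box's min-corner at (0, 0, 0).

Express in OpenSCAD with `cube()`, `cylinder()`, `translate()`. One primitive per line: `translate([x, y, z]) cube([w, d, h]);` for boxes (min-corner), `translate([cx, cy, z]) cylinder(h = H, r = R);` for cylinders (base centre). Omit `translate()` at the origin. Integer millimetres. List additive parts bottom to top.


cube([290, 190, 10]);
translate([20, 50, 10]) cube([160, 120, 200]);


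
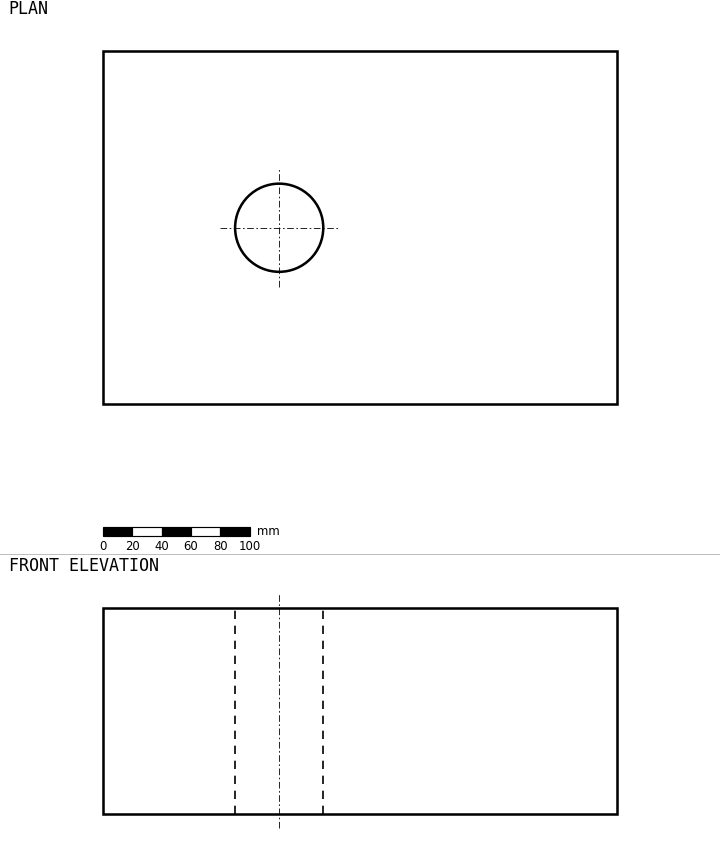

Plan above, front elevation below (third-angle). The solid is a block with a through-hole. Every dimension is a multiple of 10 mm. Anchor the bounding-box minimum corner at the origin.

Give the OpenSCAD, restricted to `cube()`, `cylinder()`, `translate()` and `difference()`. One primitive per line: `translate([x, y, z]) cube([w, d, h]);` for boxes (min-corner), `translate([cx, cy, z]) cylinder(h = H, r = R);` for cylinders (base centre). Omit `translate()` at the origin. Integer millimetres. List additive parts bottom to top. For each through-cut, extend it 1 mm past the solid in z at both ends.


difference() {
  cube([350, 240, 140]);
  translate([120, 120, -1]) cylinder(h = 142, r = 30);
}


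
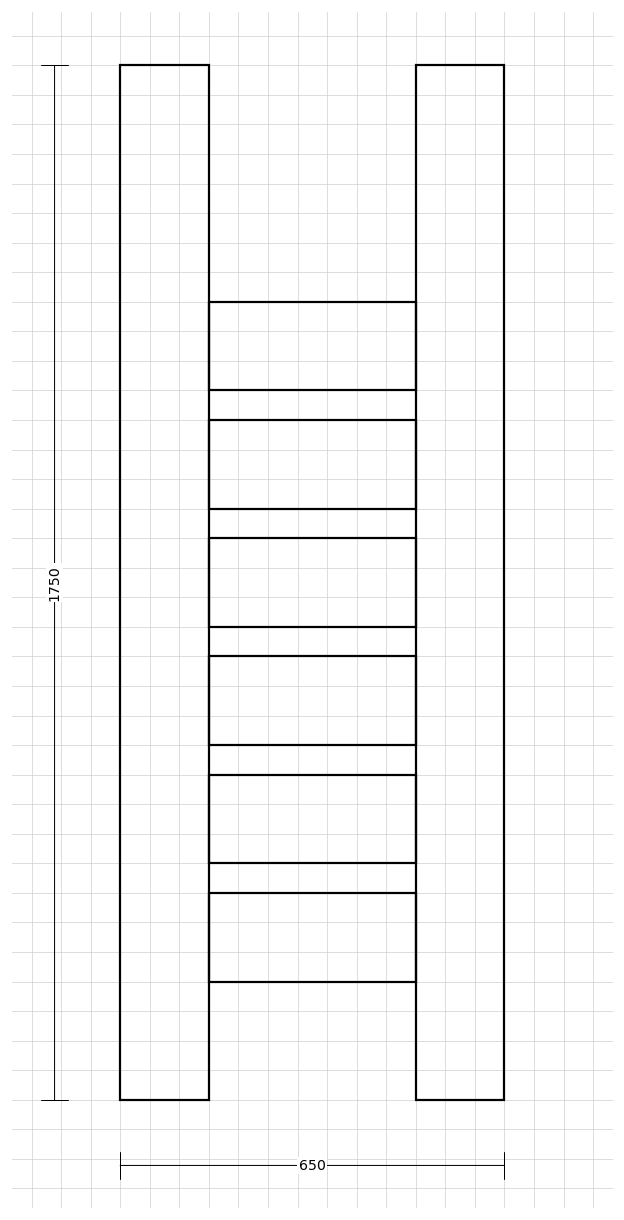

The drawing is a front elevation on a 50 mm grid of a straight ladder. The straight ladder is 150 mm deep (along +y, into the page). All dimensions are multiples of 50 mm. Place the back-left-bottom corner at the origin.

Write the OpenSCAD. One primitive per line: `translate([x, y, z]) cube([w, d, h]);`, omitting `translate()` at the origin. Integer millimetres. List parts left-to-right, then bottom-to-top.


cube([150, 150, 1750]);
translate([150, 0, 200]) cube([350, 150, 150]);
translate([150, 0, 400]) cube([350, 150, 150]);
translate([150, 0, 600]) cube([350, 150, 150]);
translate([150, 0, 800]) cube([350, 150, 150]);
translate([150, 0, 1000]) cube([350, 150, 150]);
translate([150, 0, 1200]) cube([350, 150, 150]);
translate([500, 0, 0]) cube([150, 150, 1750]);
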